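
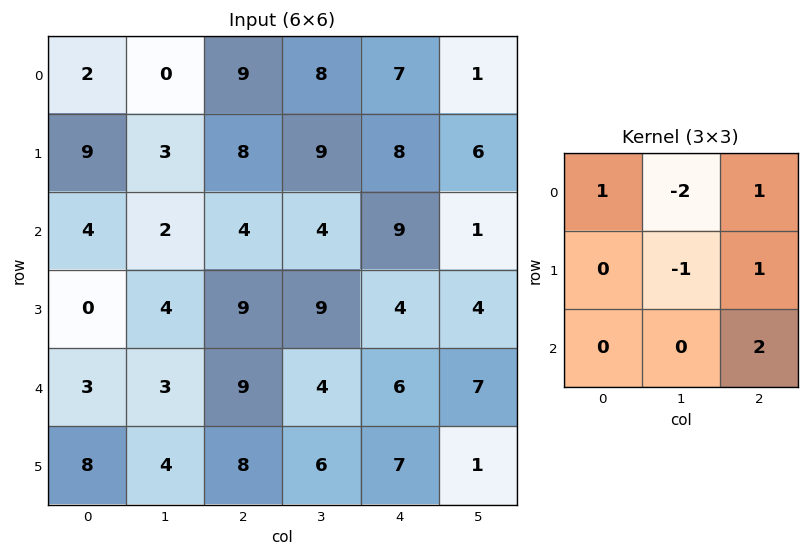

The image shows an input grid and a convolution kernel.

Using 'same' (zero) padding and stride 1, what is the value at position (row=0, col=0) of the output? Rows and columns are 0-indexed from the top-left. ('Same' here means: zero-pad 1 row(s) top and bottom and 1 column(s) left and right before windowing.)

The receptive field on the zero-padded input at this output position is [0 0 0 / 0 2 0 / 0 9 3]. Elementwise product with the kernel and sum: 0·1 + 0·-2 + 0·1 + 2·-1 + 0·1 + 3·2.

4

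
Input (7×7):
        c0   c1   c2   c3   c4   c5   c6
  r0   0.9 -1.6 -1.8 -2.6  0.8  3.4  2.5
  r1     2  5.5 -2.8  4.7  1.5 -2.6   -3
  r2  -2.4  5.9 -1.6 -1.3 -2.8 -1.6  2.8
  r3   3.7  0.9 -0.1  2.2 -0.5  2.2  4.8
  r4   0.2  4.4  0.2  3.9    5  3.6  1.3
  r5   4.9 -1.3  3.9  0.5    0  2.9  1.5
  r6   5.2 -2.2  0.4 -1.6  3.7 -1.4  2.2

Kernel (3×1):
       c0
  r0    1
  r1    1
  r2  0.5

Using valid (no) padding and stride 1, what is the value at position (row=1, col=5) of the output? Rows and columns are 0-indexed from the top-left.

-3.1

The receptive field on the input at this output position is [-2.6 / -1.6 / 2.2]. Elementwise product with the kernel and sum: -2.6·1 + -1.6·1 + 2.2·0.5.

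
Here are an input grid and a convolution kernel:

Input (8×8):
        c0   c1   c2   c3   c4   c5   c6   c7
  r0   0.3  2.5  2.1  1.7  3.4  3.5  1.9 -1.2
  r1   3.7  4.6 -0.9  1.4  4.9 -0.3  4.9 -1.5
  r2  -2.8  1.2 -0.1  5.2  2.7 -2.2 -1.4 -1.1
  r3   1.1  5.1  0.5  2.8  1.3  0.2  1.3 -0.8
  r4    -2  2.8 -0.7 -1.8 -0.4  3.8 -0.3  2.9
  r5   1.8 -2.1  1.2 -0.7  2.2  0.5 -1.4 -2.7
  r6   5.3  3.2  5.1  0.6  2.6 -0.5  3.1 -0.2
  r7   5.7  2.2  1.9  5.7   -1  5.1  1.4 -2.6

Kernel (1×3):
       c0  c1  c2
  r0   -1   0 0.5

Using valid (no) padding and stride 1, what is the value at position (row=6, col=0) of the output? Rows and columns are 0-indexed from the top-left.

The receptive field on the input at this output position is [5.3 3.2 5.1]. Elementwise product with the kernel and sum: 5.3·-1 + 5.1·0.5.

-2.75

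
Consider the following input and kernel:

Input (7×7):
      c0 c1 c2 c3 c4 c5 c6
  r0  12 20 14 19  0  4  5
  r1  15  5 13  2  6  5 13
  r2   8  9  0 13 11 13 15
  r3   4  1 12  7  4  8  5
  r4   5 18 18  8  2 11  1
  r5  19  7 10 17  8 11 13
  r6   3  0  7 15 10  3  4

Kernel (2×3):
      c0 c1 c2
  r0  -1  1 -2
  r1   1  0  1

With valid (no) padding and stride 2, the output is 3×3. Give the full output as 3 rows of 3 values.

8 24 13
17 7 -19
6 4 28

Output[0,0]: The receptive field on the input at this output position is [12 20 14 / 15 5 13]. Elementwise product with the kernel and sum: 12·-1 + 20·1 + 14·-2 + 15·1 + 13·1.
Output[0,1]: The receptive field on the input at this output position is [14 19 0 / 13 2 6]. Elementwise product with the kernel and sum: 14·-1 + 19·1 + 0·-2 + 13·1 + 6·1.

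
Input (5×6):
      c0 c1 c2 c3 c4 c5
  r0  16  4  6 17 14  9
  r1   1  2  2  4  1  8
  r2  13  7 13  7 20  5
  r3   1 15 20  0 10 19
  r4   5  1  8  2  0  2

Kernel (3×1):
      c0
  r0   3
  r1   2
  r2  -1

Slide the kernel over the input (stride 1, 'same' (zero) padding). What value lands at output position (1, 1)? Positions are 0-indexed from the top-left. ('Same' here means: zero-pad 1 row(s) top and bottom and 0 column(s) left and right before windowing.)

The receptive field on the zero-padded input at this output position is [4 / 2 / 7]. Elementwise product with the kernel and sum: 4·3 + 2·2 + 7·-1.

9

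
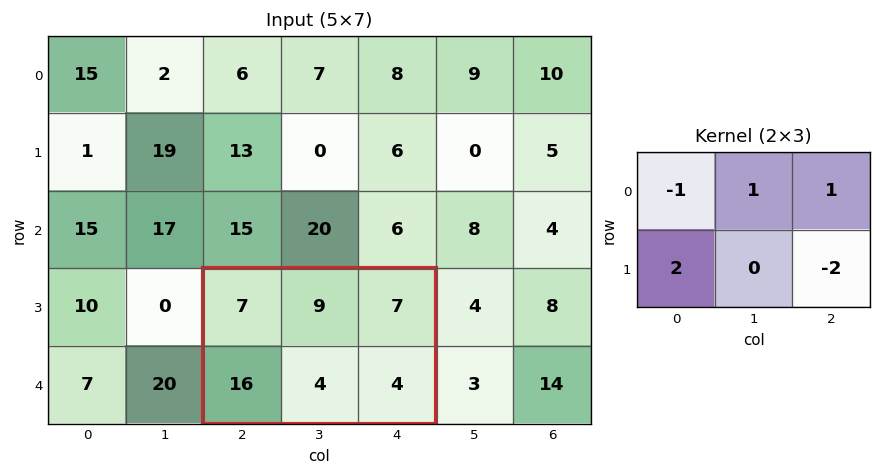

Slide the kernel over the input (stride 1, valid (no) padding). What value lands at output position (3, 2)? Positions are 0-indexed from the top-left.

The receptive field on the input at this output position is [7 9 7 / 16 4 4]. Elementwise product with the kernel and sum: 7·-1 + 9·1 + 7·1 + 16·2 + 4·-2.

33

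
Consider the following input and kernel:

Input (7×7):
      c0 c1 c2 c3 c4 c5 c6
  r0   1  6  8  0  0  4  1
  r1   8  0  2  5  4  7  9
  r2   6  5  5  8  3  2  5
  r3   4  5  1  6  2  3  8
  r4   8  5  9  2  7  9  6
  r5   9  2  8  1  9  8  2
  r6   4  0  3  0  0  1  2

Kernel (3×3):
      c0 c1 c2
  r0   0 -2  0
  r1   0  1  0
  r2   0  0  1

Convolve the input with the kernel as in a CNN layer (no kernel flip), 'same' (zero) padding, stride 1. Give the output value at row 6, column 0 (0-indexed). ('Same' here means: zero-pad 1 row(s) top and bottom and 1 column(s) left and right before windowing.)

-14

The receptive field on the zero-padded input at this output position is [0 9 2 / 0 4 0 / 0 0 0]. Elementwise product with the kernel and sum: 9·-2 + 4·1 + 0·1.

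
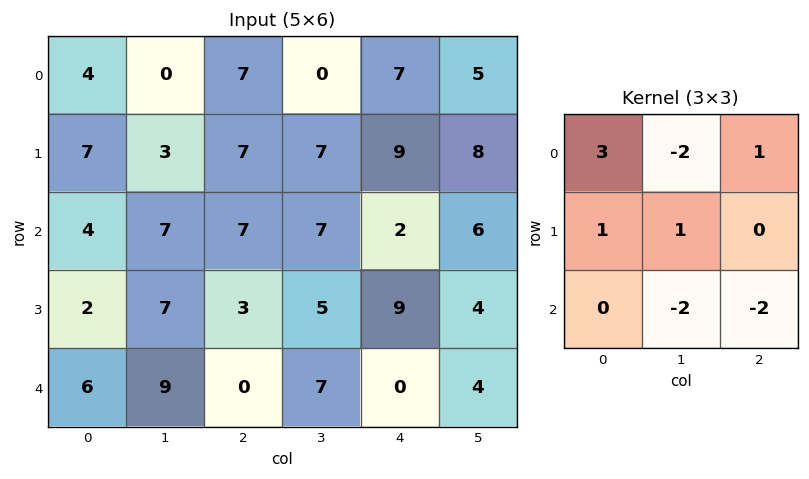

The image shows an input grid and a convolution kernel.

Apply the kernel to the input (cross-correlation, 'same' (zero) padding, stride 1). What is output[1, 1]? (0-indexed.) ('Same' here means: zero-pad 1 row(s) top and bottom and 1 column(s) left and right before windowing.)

The receptive field on the zero-padded input at this output position is [4 0 7 / 7 3 7 / 4 7 7]. Elementwise product with the kernel and sum: 4·3 + 0·-2 + 7·1 + 7·1 + 3·1 + 7·-2 + 7·-2.

1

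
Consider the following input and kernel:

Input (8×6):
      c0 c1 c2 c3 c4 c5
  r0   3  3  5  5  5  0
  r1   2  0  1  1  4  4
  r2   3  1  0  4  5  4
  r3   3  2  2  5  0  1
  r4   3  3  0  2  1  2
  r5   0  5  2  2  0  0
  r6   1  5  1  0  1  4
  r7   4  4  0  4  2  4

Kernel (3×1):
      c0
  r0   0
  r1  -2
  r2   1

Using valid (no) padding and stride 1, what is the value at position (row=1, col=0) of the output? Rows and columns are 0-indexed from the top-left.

The receptive field on the input at this output position is [2 / 3 / 3]. Elementwise product with the kernel and sum: 3·-2 + 3·1.

-3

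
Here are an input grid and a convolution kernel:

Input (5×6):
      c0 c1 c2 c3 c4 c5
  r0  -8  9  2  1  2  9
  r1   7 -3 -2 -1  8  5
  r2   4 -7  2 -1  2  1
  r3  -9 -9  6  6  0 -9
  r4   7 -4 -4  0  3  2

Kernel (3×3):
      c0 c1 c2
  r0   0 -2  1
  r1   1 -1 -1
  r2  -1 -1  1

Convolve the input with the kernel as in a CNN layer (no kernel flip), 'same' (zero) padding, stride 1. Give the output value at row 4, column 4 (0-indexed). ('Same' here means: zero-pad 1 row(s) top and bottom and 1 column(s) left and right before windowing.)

-14

The receptive field on the zero-padded input at this output position is [6 0 -9 / 0 3 2 / 0 0 0]. Elementwise product with the kernel and sum: 0·-2 + -9·1 + 0·1 + 3·-1 + 2·-1 + 0·-1 + 0·-1 + 0·1.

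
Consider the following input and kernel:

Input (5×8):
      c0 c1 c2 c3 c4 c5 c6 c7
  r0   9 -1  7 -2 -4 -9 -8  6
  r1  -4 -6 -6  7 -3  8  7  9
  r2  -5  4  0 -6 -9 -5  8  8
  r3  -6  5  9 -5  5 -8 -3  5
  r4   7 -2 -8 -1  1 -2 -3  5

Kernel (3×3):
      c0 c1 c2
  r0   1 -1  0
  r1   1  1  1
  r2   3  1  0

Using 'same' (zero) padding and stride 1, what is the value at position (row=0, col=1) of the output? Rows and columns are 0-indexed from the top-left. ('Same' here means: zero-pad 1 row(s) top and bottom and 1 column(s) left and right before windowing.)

The receptive field on the zero-padded input at this output position is [0 0 0 / 9 -1 7 / -4 -6 -6]. Elementwise product with the kernel and sum: 0·1 + 0·-1 + 9·1 + -1·1 + 7·1 + -4·3 + -6·1.

-3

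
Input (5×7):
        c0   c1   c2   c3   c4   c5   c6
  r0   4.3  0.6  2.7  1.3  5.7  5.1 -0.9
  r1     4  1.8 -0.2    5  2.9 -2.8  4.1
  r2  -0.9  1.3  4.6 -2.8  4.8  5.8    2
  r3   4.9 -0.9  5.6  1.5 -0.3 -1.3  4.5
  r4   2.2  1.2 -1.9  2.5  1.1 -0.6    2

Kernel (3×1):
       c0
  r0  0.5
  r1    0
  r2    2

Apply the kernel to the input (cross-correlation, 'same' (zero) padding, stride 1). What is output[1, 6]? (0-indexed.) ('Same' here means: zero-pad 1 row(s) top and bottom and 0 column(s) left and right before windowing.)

3.55

The receptive field on the zero-padded input at this output position is [-0.9 / 4.1 / 2]. Elementwise product with the kernel and sum: -0.9·0.5 + 2·2.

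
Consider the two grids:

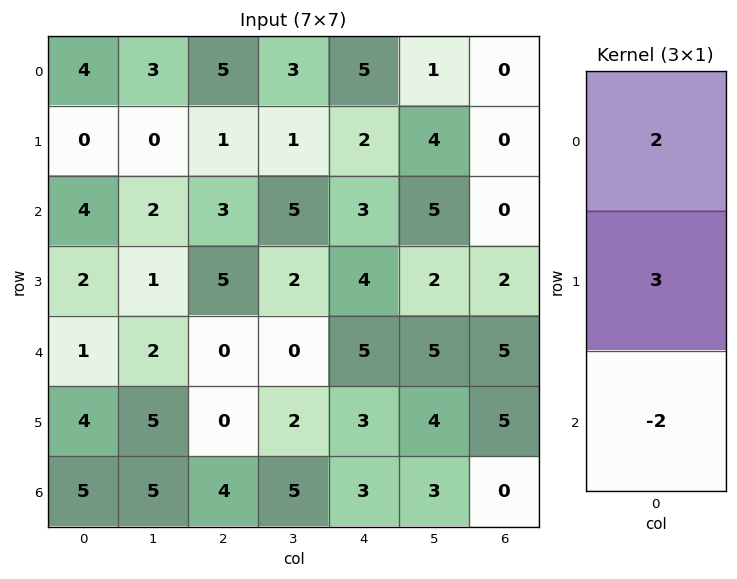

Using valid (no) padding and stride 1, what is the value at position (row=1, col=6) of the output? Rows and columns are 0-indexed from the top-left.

The receptive field on the input at this output position is [0 / 0 / 2]. Elementwise product with the kernel and sum: 0·2 + 0·3 + 2·-2.

-4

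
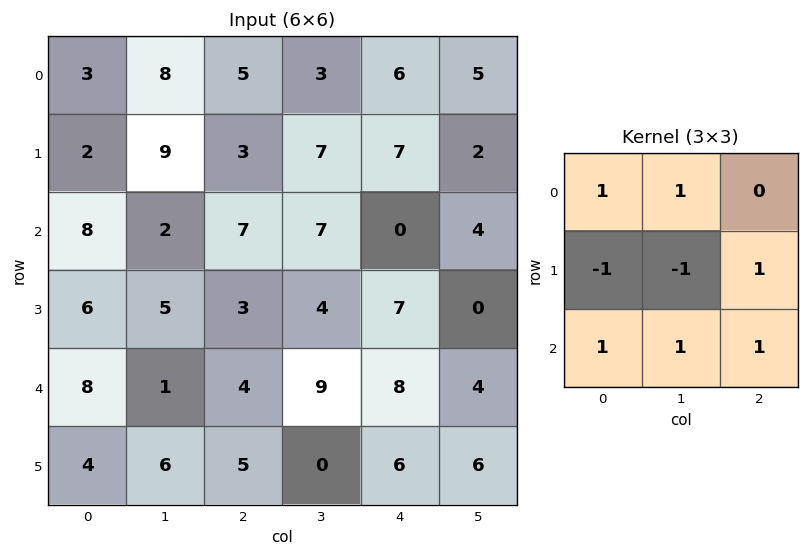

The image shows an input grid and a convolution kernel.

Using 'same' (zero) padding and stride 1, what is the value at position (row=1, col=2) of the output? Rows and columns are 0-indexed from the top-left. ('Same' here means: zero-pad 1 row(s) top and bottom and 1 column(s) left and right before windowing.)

The receptive field on the zero-padded input at this output position is [8 5 3 / 9 3 7 / 2 7 7]. Elementwise product with the kernel and sum: 8·1 + 5·1 + 9·-1 + 3·-1 + 7·1 + 2·1 + 7·1 + 7·1.

24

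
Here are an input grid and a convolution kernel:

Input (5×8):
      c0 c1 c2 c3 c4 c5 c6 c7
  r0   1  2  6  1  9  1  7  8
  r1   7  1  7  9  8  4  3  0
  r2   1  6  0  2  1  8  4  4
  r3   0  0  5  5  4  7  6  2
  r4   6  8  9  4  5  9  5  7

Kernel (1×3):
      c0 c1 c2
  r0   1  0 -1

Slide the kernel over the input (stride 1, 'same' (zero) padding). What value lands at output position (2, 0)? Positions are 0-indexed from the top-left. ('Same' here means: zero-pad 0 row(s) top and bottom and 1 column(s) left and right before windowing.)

The receptive field on the zero-padded input at this output position is [0 1 6]. Elementwise product with the kernel and sum: 0·1 + 6·-1.

-6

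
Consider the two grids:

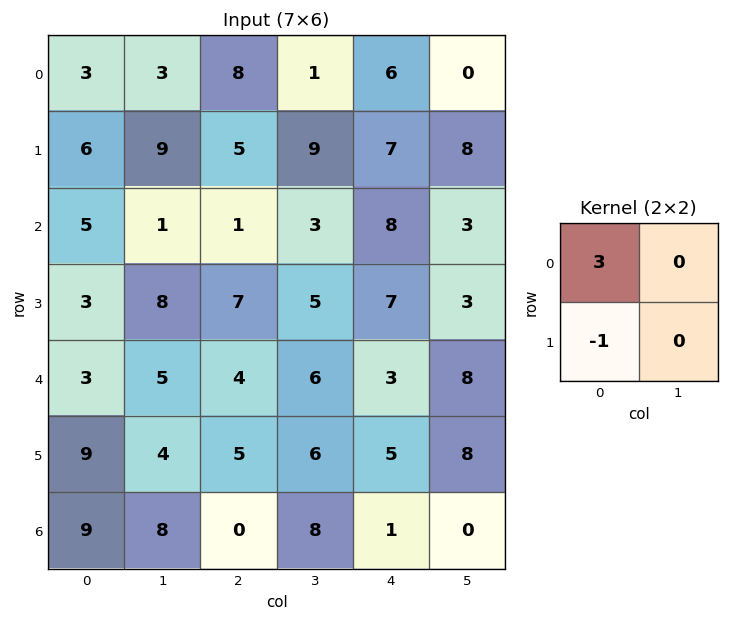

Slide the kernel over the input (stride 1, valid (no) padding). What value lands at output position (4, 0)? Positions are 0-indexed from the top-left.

0

The receptive field on the input at this output position is [3 5 / 9 4]. Elementwise product with the kernel and sum: 3·3 + 9·-1.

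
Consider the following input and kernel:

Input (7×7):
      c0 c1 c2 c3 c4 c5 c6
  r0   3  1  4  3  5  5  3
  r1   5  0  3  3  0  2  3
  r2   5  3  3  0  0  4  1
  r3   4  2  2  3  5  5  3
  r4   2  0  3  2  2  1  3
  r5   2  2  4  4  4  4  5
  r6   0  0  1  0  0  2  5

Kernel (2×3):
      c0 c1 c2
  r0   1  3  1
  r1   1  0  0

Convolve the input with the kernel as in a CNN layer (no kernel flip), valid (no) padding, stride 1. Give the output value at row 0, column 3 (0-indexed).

26

The receptive field on the input at this output position is [3 5 5 / 3 0 2]. Elementwise product with the kernel and sum: 3·1 + 5·3 + 5·1 + 3·1.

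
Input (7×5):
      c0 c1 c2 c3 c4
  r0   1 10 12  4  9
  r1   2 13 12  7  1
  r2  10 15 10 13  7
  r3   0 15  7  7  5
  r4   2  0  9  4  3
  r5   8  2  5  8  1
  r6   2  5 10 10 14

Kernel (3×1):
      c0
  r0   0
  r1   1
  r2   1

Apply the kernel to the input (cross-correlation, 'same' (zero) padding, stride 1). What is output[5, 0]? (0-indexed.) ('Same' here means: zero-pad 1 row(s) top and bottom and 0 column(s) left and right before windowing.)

The receptive field on the zero-padded input at this output position is [2 / 8 / 2]. Elementwise product with the kernel and sum: 8·1 + 2·1.

10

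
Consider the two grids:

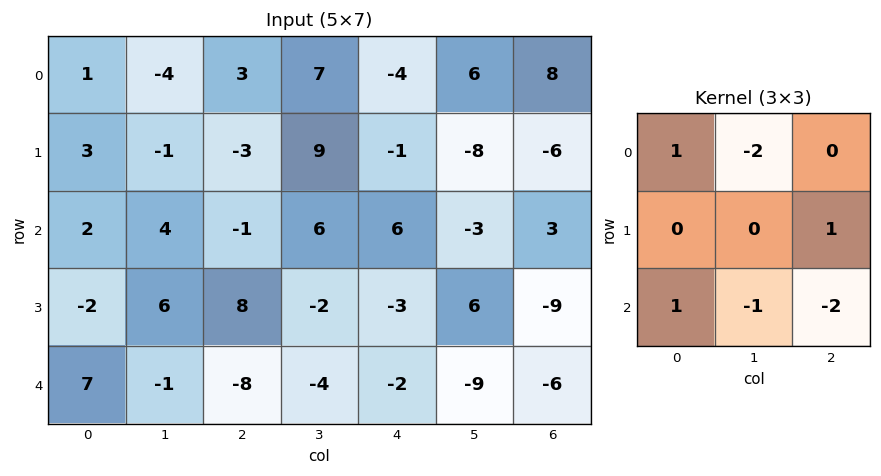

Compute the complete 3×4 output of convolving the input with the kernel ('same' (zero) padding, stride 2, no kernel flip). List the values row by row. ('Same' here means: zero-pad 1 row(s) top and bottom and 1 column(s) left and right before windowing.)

-5 -9 32 -2
-12 13 -3 19
3 -14 -5 24

Output[0,0]: The receptive field on the zero-padded input at this output position is [0 0 0 / 0 1 -4 / 0 3 -1]. Elementwise product with the kernel and sum: 0·1 + 0·-2 + -4·1 + 0·1 + 3·-1 + -1·-2.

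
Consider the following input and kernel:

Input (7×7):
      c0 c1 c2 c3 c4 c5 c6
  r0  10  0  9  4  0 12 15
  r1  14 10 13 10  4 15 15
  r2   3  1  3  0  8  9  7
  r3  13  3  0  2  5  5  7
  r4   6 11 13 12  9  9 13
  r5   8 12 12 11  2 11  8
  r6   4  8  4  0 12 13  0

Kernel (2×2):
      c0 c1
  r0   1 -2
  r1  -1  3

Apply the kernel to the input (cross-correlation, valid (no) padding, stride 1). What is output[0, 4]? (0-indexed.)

The receptive field on the input at this output position is [0 12 / 4 15]. Elementwise product with the kernel and sum: 0·1 + 12·-2 + 4·-1 + 15·3.

17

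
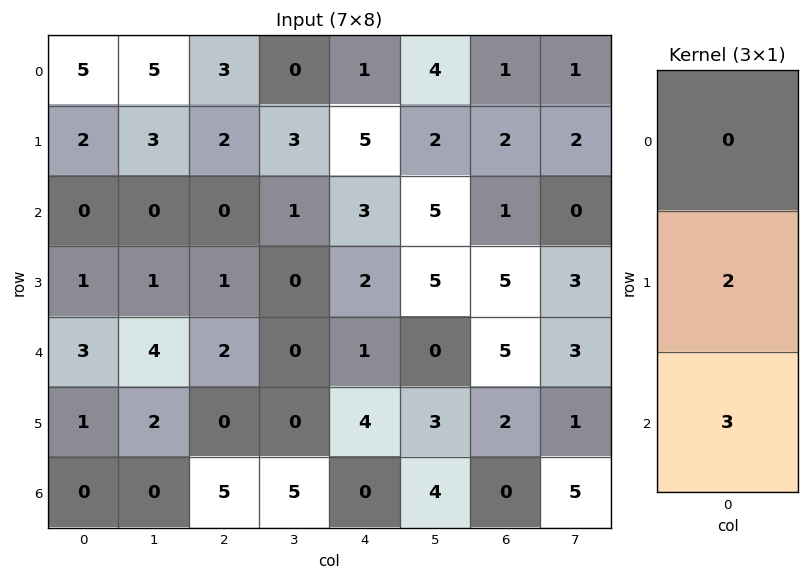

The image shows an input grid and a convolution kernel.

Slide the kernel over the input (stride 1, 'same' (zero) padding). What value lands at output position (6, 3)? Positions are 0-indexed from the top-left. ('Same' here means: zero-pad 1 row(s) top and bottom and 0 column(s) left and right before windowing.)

The receptive field on the zero-padded input at this output position is [0 / 5 / 0]. Elementwise product with the kernel and sum: 5·2 + 0·3.

10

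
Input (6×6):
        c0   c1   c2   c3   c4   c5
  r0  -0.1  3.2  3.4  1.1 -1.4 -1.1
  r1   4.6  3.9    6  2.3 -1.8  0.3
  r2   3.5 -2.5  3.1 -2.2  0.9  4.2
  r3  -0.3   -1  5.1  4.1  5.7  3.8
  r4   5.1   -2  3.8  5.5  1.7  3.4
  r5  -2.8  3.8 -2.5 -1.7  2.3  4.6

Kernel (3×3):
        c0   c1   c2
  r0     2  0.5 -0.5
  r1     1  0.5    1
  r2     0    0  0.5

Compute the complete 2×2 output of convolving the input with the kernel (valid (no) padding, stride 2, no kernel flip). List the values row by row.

13.8 13.85
10.4 18.35

Output[0,0]: The receptive field on the input at this output position is [-0.1 3.2 3.4 / 4.6 3.9 6 / 3.5 -2.5 3.1]. Elementwise product with the kernel and sum: -0.1·2 + 3.2·0.5 + 3.4·-0.5 + 4.6·1 + 3.9·0.5 + 6·1 + 3.1·0.5.
Output[0,1]: The receptive field on the input at this output position is [3.4 1.1 -1.4 / 6 2.3 -1.8 / 3.1 -2.2 0.9]. Elementwise product with the kernel and sum: 3.4·2 + 1.1·0.5 + -1.4·-0.5 + 6·1 + 2.3·0.5 + -1.8·1 + 0.9·0.5.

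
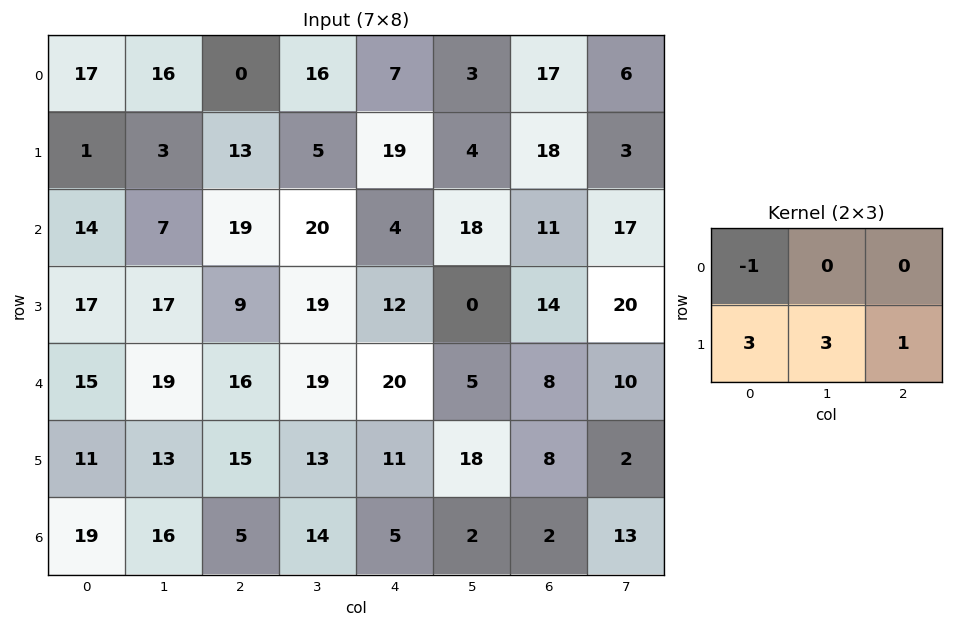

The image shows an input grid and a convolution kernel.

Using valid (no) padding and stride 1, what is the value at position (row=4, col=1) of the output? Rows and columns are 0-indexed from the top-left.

78

The receptive field on the input at this output position is [19 16 19 / 13 15 13]. Elementwise product with the kernel and sum: 19·-1 + 13·3 + 15·3 + 13·1.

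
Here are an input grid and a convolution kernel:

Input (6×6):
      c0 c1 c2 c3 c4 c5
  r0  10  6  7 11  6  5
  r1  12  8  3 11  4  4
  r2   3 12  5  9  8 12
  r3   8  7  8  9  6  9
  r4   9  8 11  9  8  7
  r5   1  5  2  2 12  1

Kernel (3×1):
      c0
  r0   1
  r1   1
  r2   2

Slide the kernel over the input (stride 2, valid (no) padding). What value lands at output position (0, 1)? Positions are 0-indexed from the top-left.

The receptive field on the input at this output position is [7 / 3 / 5]. Elementwise product with the kernel and sum: 7·1 + 3·1 + 5·2.

20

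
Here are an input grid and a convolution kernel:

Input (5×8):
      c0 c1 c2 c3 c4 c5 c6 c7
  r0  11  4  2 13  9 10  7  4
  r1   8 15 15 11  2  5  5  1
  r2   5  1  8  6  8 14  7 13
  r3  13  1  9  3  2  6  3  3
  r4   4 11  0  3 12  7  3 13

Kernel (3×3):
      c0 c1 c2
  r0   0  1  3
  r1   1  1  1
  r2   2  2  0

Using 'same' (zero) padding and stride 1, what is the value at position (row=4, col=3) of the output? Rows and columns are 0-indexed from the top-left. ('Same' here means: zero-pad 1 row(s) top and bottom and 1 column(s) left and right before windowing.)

The receptive field on the zero-padded input at this output position is [9 3 2 / 0 3 12 / 0 0 0]. Elementwise product with the kernel and sum: 3·1 + 2·3 + 0·1 + 3·1 + 12·1 + 0·2 + 0·2.

24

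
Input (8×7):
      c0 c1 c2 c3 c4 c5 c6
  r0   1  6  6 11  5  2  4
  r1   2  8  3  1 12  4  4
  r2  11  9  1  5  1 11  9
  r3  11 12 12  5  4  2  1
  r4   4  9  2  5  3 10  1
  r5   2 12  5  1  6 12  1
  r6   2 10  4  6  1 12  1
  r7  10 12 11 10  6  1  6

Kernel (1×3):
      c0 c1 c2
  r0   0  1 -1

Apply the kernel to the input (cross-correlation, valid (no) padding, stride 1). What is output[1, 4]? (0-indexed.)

0

The receptive field on the input at this output position is [12 4 4]. Elementwise product with the kernel and sum: 4·1 + 4·-1.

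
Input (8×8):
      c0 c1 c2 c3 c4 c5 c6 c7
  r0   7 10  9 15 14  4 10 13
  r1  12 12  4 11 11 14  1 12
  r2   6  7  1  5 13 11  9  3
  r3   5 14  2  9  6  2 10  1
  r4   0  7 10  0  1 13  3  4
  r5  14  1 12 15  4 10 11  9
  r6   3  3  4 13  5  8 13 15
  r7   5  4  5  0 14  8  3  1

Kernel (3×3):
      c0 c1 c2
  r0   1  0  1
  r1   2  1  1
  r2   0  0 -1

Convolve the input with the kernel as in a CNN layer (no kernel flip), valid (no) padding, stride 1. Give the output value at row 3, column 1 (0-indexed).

32

The receptive field on the input at this output position is [14 2 9 / 7 10 0 / 1 12 15]. Elementwise product with the kernel and sum: 14·1 + 9·1 + 7·2 + 10·1 + 0·1 + 15·-1.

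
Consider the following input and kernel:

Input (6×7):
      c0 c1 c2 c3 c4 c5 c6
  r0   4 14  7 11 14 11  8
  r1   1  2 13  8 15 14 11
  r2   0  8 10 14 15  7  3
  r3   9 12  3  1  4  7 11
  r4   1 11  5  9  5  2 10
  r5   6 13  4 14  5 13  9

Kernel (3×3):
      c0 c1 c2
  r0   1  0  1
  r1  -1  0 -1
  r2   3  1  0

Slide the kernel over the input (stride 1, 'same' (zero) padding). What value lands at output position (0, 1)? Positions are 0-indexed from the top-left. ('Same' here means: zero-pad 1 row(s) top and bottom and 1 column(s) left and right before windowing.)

The receptive field on the zero-padded input at this output position is [0 0 0 / 4 14 7 / 1 2 13]. Elementwise product with the kernel and sum: 0·1 + 0·1 + 4·-1 + 7·-1 + 1·3 + 2·1.

-6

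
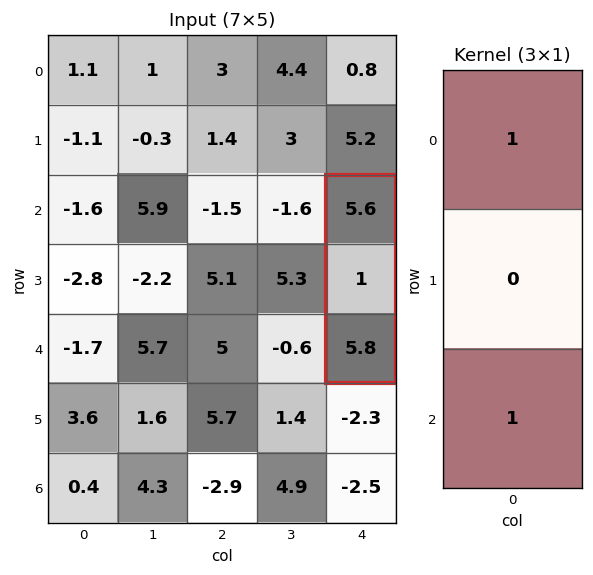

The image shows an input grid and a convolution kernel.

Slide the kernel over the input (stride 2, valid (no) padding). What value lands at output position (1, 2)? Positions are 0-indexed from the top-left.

The receptive field on the input at this output position is [5.6 / 1 / 5.8]. Elementwise product with the kernel and sum: 5.6·1 + 5.8·1.

11.4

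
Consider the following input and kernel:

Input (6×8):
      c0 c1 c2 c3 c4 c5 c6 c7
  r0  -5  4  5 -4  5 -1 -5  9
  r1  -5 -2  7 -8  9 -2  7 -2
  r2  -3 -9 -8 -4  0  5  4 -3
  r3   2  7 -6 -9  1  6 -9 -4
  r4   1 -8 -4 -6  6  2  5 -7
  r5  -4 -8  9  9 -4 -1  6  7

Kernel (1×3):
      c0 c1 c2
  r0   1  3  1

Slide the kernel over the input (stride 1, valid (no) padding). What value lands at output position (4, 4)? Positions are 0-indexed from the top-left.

17

The receptive field on the input at this output position is [6 2 5]. Elementwise product with the kernel and sum: 6·1 + 2·3 + 5·1.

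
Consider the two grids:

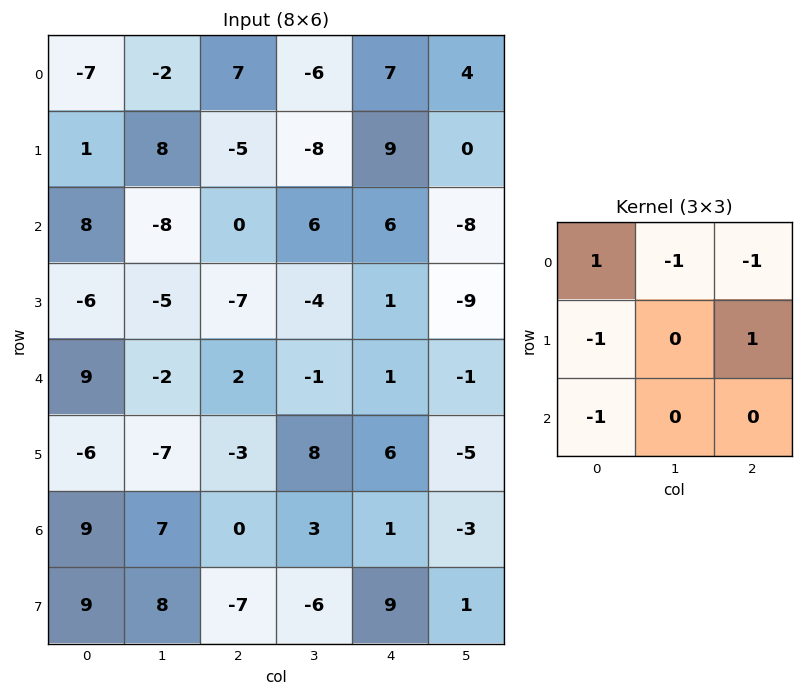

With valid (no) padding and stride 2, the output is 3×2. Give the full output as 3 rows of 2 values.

Output[0,0]: The receptive field on the input at this output position is [-7 -2 7 / 1 8 -5 / 8 -8 0]. Elementwise product with the kernel and sum: -7·1 + -2·-1 + 7·-1 + 1·-1 + -5·1 + 8·-1.

-26 20
6 -6
3 11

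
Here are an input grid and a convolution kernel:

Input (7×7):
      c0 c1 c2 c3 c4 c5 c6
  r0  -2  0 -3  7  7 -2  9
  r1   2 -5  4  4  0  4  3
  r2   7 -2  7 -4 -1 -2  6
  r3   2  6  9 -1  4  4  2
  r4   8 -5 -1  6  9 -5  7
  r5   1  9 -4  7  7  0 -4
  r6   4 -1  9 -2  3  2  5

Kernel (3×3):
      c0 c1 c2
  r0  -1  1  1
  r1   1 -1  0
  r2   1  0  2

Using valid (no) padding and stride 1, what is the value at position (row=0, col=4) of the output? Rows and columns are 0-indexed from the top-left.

7

The receptive field on the input at this output position is [7 -2 9 / 0 4 3 / -1 -2 6]. Elementwise product with the kernel and sum: 7·-1 + -2·1 + 9·1 + 0·1 + 4·-1 + -1·1 + 6·2.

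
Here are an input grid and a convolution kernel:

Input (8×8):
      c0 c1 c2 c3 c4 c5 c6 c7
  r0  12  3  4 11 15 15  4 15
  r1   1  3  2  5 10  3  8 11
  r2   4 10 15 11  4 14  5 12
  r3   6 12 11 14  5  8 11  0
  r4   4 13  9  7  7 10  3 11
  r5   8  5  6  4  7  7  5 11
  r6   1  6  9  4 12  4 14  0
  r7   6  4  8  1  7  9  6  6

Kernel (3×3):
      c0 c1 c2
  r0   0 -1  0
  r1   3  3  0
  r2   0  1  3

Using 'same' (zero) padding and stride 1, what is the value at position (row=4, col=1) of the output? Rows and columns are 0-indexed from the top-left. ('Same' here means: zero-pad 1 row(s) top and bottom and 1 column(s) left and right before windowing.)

62

The receptive field on the zero-padded input at this output position is [6 12 11 / 4 13 9 / 8 5 6]. Elementwise product with the kernel and sum: 12·-1 + 4·3 + 13·3 + 5·1 + 6·3.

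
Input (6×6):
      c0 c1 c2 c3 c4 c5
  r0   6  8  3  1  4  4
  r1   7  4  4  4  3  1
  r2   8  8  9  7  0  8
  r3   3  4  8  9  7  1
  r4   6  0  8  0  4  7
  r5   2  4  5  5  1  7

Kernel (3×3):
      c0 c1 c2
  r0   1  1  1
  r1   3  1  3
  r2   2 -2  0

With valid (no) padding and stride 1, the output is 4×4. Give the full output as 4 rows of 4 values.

Output[0,0]: The receptive field on the input at this output position is [6 8 3 / 7 4 4 / 8 8 9]. Elementwise product with the kernel and sum: 6·1 + 8·1 + 3·1 + 7·3 + 4·1 + 4·3 + 8·2 + 8·-2.

54 38 37 41
72 58 43 57
74 55 86 44
53 27 60 50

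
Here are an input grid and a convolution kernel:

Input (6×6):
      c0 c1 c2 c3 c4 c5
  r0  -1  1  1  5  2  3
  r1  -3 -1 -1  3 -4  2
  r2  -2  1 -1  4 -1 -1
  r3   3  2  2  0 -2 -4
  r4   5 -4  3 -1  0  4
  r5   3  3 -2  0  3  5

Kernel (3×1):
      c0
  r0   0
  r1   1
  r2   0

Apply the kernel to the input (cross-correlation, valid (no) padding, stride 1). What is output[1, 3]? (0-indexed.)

4

The receptive field on the input at this output position is [3 / 4 / 0]. Elementwise product with the kernel and sum: 4·1.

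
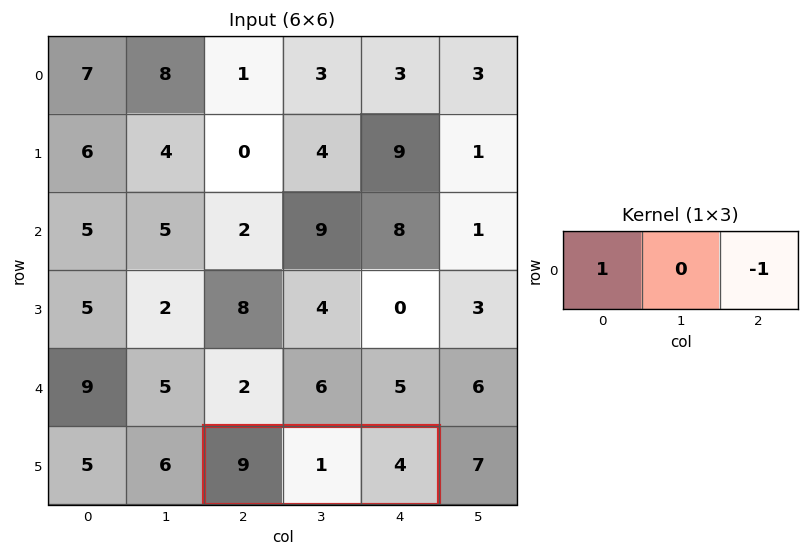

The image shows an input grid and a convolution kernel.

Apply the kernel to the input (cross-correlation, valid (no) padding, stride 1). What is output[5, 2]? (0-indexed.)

5

The receptive field on the input at this output position is [9 1 4]. Elementwise product with the kernel and sum: 9·1 + 4·-1.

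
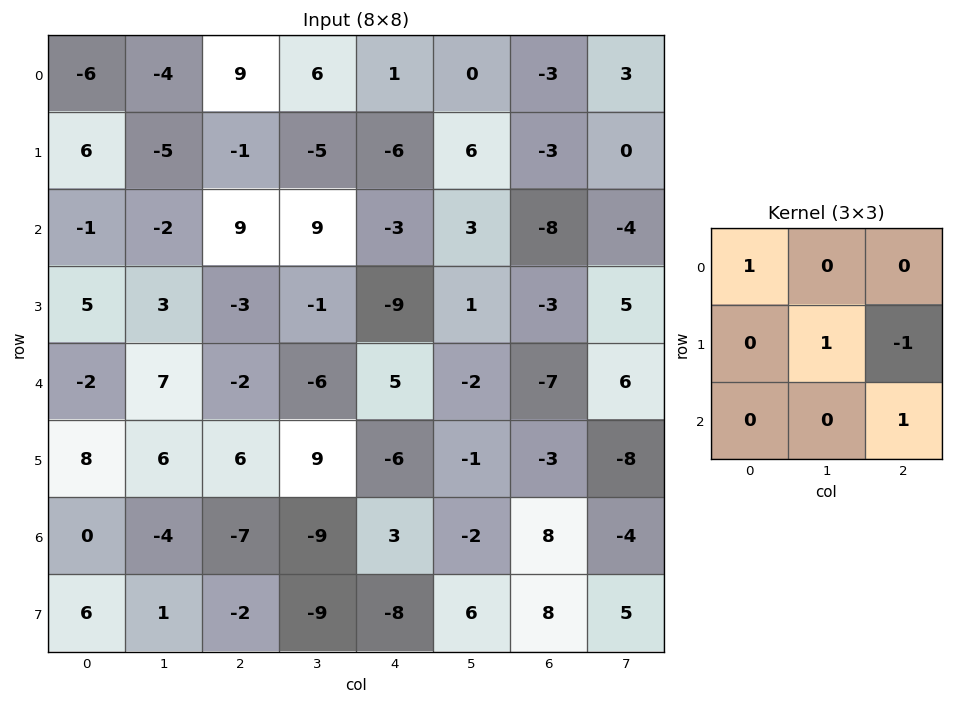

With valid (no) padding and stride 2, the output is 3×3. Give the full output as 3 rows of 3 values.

-1 7 2
3 22 -6
-9 16 15

Output[0,0]: The receptive field on the input at this output position is [-6 -4 9 / 6 -5 -1 / -1 -2 9]. Elementwise product with the kernel and sum: -6·1 + -5·1 + -1·-1 + 9·1.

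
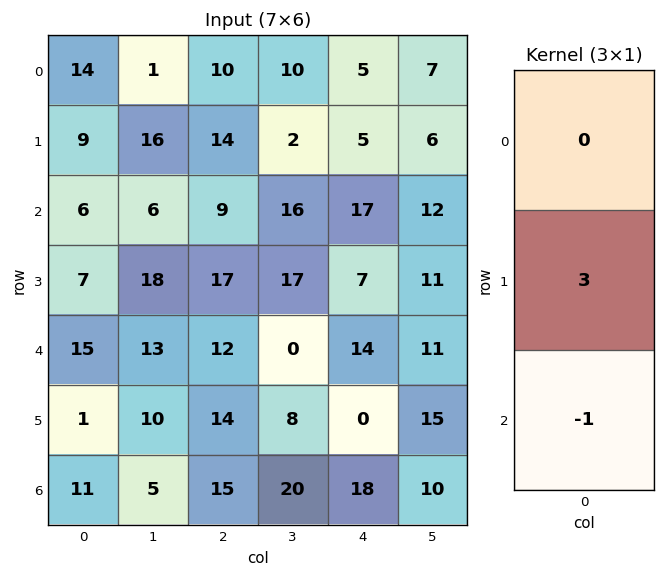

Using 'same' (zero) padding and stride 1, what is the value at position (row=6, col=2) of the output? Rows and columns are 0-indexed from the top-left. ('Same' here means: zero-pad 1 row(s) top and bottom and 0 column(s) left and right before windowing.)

45

The receptive field on the zero-padded input at this output position is [14 / 15 / 0]. Elementwise product with the kernel and sum: 15·3 + 0·-1.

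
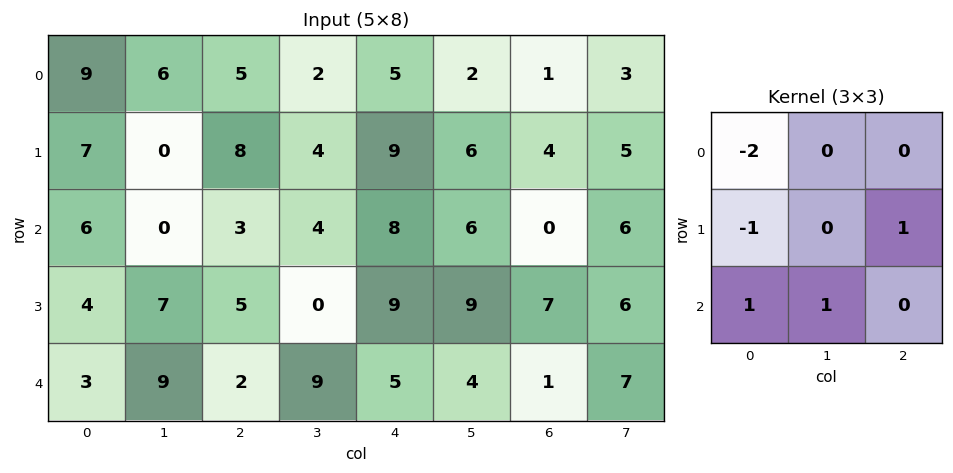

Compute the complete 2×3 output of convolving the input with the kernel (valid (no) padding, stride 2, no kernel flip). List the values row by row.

-11 -2 -1
1 9 -9

Output[0,0]: The receptive field on the input at this output position is [9 6 5 / 7 0 8 / 6 0 3]. Elementwise product with the kernel and sum: 9·-2 + 7·-1 + 8·1 + 6·1 + 0·1.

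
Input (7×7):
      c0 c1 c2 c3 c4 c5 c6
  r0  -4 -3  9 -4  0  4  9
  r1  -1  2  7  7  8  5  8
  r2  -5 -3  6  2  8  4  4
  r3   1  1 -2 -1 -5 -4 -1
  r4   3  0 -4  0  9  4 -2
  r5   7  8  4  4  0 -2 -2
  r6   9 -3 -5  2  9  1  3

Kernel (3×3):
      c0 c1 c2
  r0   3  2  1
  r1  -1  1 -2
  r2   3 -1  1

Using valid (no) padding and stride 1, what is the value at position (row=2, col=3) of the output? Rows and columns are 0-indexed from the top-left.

The receptive field on the input at this output position is [2 8 4 / -1 -5 -4 / 0 9 4]. Elementwise product with the kernel and sum: 2·3 + 8·2 + 4·1 + -1·-1 + -5·1 + -4·-2 + 0·3 + 9·-1 + 4·1.

25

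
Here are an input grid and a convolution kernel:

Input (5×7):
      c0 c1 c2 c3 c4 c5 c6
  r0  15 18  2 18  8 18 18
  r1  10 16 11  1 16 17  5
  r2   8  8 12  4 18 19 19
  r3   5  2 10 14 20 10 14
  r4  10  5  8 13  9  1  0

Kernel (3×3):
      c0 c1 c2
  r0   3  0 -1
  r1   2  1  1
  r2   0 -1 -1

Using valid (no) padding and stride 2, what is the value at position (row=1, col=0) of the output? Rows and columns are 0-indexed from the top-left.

21

The receptive field on the input at this output position is [8 8 12 / 5 2 10 / 10 5 8]. Elementwise product with the kernel and sum: 8·3 + 12·-1 + 5·2 + 2·1 + 10·1 + 5·-1 + 8·-1.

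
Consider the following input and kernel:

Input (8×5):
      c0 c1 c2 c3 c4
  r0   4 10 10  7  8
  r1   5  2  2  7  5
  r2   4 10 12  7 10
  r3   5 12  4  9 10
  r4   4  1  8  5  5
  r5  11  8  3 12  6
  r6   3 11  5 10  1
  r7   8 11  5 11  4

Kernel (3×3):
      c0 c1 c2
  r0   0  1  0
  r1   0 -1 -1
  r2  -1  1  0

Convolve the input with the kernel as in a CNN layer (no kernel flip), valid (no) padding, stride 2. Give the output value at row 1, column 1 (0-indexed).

The receptive field on the input at this output position is [12 7 10 / 4 9 10 / 8 5 5]. Elementwise product with the kernel and sum: 7·1 + 9·-1 + 10·-1 + 8·-1 + 5·1.

-15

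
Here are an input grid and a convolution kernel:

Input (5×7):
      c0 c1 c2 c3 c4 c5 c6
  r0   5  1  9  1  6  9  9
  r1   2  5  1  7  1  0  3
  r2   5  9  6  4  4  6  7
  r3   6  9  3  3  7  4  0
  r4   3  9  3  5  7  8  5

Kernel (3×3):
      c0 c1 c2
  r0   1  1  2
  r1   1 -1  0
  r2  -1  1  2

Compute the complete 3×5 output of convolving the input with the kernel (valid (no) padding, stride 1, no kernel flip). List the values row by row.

Output[0,0]: The receptive field on the input at this output position is [5 1 9 / 2 5 1 / 5 9 6]. Elementwise product with the kernel and sum: 5·1 + 1·1 + 9·2 + 2·1 + 5·-1 + 5·-1 + 9·1 + 6·2.

37 21 22 43 50
14 23 26 20 2
35 33 34 34 38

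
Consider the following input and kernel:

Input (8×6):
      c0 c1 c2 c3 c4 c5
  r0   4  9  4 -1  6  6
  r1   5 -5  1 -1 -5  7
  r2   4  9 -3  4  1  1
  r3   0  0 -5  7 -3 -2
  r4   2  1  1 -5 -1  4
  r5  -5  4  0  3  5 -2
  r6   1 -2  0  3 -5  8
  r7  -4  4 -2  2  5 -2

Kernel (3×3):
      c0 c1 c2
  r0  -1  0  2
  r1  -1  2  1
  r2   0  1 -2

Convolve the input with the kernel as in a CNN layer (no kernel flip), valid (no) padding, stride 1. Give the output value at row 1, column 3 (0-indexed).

The receptive field on the input at this output position is [-1 -5 7 / 4 1 1 / 7 -3 -2]. Elementwise product with the kernel and sum: -1·-1 + 7·2 + 4·-1 + 1·2 + 1·1 + -3·1 + -2·-2.

15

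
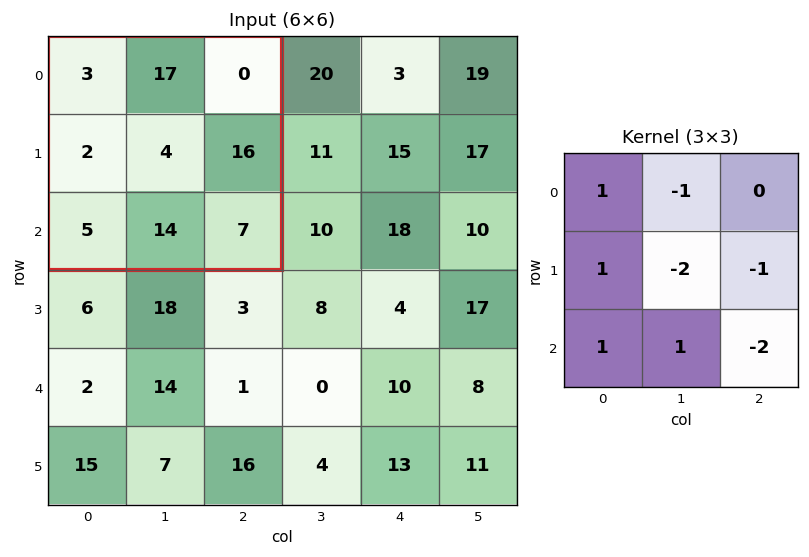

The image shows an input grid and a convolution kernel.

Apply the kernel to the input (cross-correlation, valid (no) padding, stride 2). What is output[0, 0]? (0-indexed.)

-31

The receptive field on the input at this output position is [3 17 0 / 2 4 16 / 5 14 7]. Elementwise product with the kernel and sum: 3·1 + 17·-1 + 2·1 + 4·-2 + 16·-1 + 5·1 + 14·1 + 7·-2.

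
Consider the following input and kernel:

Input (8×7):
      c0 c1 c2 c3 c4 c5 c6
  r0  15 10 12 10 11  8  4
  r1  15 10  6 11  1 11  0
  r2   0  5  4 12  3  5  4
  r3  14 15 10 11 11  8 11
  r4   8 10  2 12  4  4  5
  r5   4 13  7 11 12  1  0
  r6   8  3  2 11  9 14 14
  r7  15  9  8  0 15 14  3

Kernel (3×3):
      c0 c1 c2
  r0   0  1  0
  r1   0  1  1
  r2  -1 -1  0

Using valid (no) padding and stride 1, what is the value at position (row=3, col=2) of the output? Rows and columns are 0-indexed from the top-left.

9

The receptive field on the input at this output position is [10 11 11 / 2 12 4 / 7 11 12]. Elementwise product with the kernel and sum: 11·1 + 12·1 + 4·1 + 7·-1 + 11·-1.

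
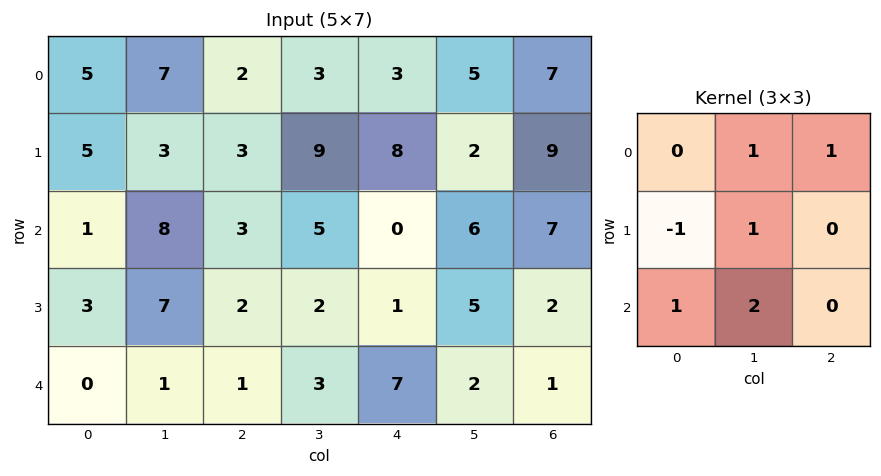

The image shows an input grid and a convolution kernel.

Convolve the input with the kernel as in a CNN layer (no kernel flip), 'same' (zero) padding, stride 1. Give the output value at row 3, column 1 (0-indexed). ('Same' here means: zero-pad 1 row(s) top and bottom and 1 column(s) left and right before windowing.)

17

The receptive field on the zero-padded input at this output position is [1 8 3 / 3 7 2 / 0 1 1]. Elementwise product with the kernel and sum: 8·1 + 3·1 + 3·-1 + 7·1 + 0·1 + 1·2.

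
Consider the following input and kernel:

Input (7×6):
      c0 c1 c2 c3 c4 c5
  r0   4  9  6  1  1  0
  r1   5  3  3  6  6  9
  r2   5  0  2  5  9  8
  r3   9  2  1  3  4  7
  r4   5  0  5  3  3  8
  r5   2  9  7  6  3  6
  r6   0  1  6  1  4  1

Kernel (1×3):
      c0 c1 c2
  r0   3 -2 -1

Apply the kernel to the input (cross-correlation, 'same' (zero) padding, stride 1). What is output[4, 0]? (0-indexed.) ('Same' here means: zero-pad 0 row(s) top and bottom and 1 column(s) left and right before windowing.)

-10

The receptive field on the zero-padded input at this output position is [0 5 0]. Elementwise product with the kernel and sum: 0·3 + 5·-2 + 0·-1.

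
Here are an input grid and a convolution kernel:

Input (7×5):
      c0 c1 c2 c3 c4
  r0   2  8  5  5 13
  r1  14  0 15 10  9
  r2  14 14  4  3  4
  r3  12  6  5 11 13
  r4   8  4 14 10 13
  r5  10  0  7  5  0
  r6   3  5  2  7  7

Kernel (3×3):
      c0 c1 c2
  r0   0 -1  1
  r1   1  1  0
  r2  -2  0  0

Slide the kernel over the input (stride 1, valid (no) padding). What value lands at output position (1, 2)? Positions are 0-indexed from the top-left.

The receptive field on the input at this output position is [15 10 9 / 4 3 4 / 5 11 13]. Elementwise product with the kernel and sum: 10·-1 + 9·1 + 4·1 + 3·1 + 5·-2.

-4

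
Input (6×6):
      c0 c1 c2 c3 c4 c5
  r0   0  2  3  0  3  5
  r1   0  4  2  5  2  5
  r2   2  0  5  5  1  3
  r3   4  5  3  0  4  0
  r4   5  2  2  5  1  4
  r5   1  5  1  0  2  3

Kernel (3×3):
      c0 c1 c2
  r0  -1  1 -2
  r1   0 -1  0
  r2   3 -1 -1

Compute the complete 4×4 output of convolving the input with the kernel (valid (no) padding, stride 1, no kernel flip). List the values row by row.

Output[0,0]: The receptive field on the input at this output position is [0 2 3 / 0 4 2 / 2 0 5]. Elementwise product with the kernel and sum: 0·-1 + 2·1 + 3·-2 + 4·-1 + 2·3 + 0·-1 + 5·-1.

-7 -11 -5 2
4 -5 -1 -18
-6 -9 -2 -4
-10 10 -15 -2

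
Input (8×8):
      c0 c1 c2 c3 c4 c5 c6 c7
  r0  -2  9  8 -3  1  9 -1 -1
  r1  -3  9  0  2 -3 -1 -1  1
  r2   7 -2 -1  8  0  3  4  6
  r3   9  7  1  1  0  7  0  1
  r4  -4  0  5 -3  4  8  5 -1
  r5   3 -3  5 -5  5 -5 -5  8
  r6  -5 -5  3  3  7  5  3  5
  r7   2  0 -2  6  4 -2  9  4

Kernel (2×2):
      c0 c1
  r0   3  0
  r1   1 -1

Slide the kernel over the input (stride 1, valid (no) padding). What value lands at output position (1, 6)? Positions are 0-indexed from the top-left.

The receptive field on the input at this output position is [-1 1 / 4 6]. Elementwise product with the kernel and sum: -1·3 + 4·1 + 6·-1.

-5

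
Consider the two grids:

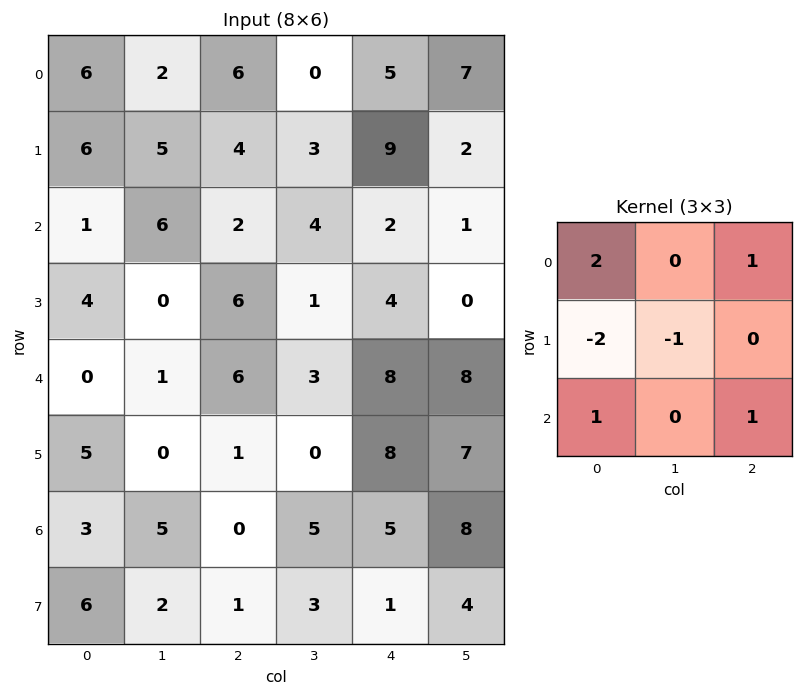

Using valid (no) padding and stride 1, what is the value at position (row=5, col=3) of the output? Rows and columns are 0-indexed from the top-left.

-1

The receptive field on the input at this output position is [0 8 7 / 5 5 8 / 3 1 4]. Elementwise product with the kernel and sum: 0·2 + 7·1 + 5·-2 + 5·-1 + 3·1 + 4·1.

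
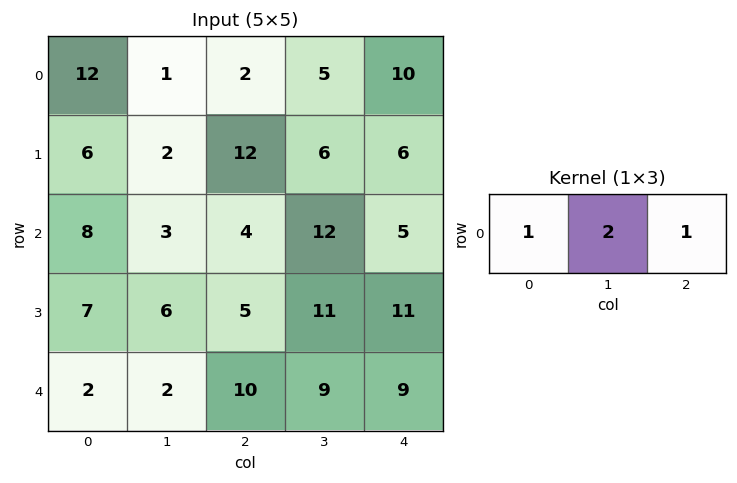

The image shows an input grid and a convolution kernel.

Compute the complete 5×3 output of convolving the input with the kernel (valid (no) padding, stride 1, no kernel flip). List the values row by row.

16 10 22
22 32 30
18 23 33
24 27 38
16 31 37

Output[0,0]: The receptive field on the input at this output position is [12 1 2]. Elementwise product with the kernel and sum: 12·1 + 1·2 + 2·1.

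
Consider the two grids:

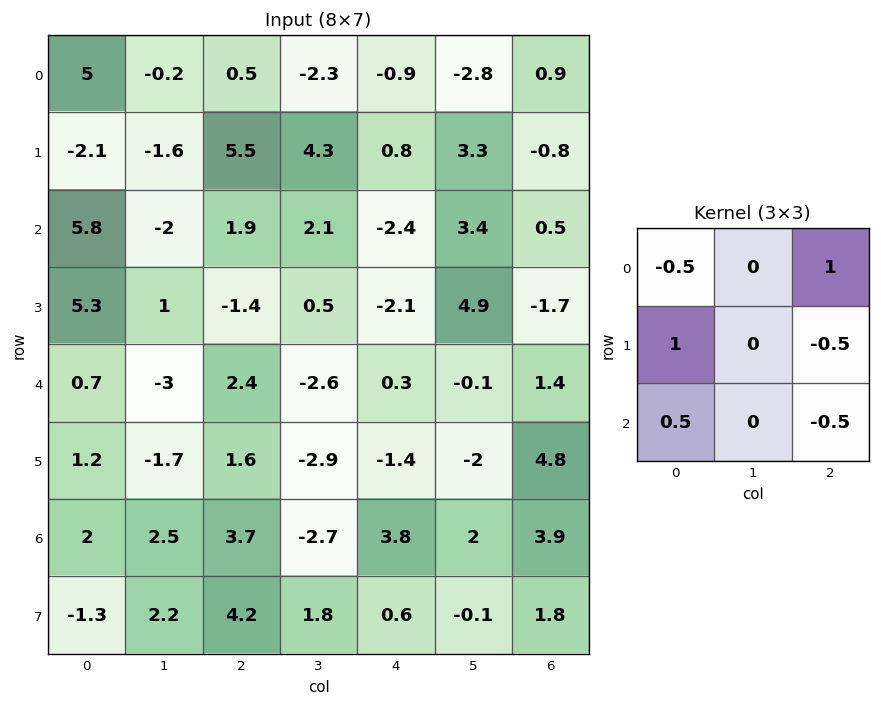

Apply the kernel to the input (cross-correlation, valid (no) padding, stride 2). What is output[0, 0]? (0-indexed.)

The receptive field on the input at this output position is [5 -0.2 0.5 / -2.1 -1.6 5.5 / 5.8 -2 1.9]. Elementwise product with the kernel and sum: 5·-0.5 + 0.5·1 + -2.1·1 + 5.5·-0.5 + 5.8·0.5 + 1.9·-0.5.

-4.9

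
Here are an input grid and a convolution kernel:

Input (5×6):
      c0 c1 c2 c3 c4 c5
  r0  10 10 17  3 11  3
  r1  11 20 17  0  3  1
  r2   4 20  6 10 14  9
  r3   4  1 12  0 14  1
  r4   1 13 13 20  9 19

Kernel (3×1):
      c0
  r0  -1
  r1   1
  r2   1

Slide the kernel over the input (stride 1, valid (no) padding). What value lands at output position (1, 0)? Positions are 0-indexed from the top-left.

-3

The receptive field on the input at this output position is [11 / 4 / 4]. Elementwise product with the kernel and sum: 11·-1 + 4·1 + 4·1.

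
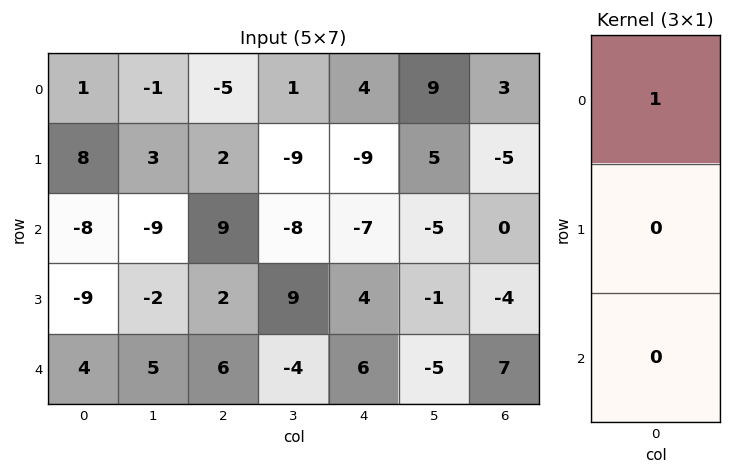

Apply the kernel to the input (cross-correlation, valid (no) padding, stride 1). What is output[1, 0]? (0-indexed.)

The receptive field on the input at this output position is [8 / -8 / -9]. Elementwise product with the kernel and sum: 8·1.

8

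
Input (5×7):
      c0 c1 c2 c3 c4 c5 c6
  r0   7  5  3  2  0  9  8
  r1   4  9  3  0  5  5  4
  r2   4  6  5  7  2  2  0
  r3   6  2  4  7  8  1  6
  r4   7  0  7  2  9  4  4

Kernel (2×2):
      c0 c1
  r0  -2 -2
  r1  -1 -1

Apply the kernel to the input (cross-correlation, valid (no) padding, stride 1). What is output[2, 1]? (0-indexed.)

-28

The receptive field on the input at this output position is [6 5 / 2 4]. Elementwise product with the kernel and sum: 6·-2 + 5·-2 + 2·-1 + 4·-1.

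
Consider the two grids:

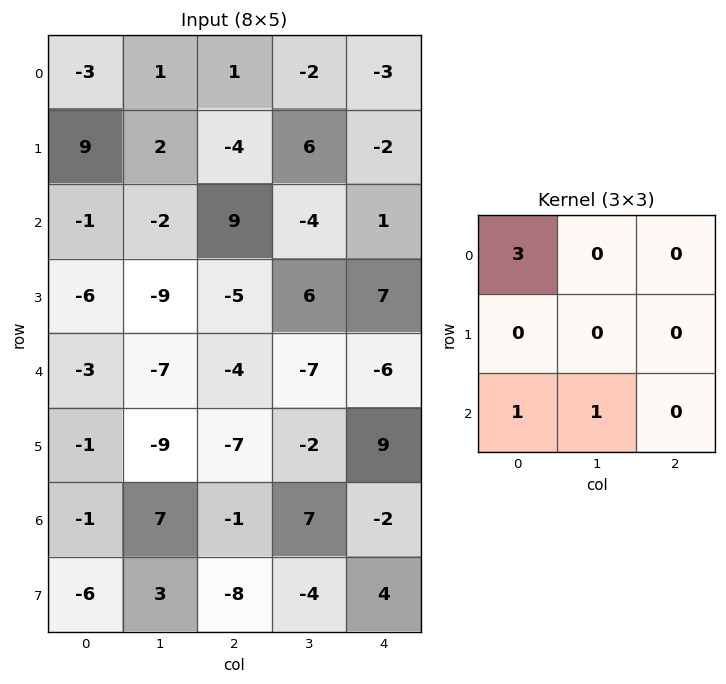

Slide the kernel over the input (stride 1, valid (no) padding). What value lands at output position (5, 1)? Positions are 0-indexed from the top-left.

-32

The receptive field on the input at this output position is [-9 -7 -2 / 7 -1 7 / 3 -8 -4]. Elementwise product with the kernel and sum: -9·3 + 3·1 + -8·1.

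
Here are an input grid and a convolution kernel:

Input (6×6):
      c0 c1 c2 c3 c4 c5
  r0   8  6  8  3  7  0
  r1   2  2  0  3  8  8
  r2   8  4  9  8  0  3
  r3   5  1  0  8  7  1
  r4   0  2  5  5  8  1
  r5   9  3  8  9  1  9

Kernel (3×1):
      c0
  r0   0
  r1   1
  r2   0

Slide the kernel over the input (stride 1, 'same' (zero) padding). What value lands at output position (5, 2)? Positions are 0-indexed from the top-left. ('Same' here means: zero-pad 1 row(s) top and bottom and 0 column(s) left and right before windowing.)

8

The receptive field on the zero-padded input at this output position is [5 / 8 / 0]. Elementwise product with the kernel and sum: 8·1.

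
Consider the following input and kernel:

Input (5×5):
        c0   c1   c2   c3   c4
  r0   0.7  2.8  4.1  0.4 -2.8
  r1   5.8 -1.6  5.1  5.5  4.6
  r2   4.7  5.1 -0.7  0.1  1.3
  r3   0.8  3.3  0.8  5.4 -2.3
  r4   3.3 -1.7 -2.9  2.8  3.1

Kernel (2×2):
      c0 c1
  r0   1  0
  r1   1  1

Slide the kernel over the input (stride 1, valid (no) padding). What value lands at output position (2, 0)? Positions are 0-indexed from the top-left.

8.8

The receptive field on the input at this output position is [4.7 5.1 / 0.8 3.3]. Elementwise product with the kernel and sum: 4.7·1 + 0.8·1 + 3.3·1.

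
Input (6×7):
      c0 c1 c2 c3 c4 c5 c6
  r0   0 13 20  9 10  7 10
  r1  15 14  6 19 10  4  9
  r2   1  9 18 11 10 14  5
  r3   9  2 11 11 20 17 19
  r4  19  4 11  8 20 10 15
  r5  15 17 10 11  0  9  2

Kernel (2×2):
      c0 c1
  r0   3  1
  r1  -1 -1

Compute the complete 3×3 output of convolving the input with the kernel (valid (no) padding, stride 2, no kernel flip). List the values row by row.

Output[0,0]: The receptive field on the input at this output position is [0 13 / 15 14]. Elementwise product with the kernel and sum: 0·3 + 13·1 + 15·-1 + 14·-1.

-16 44 23
1 43 7
29 20 61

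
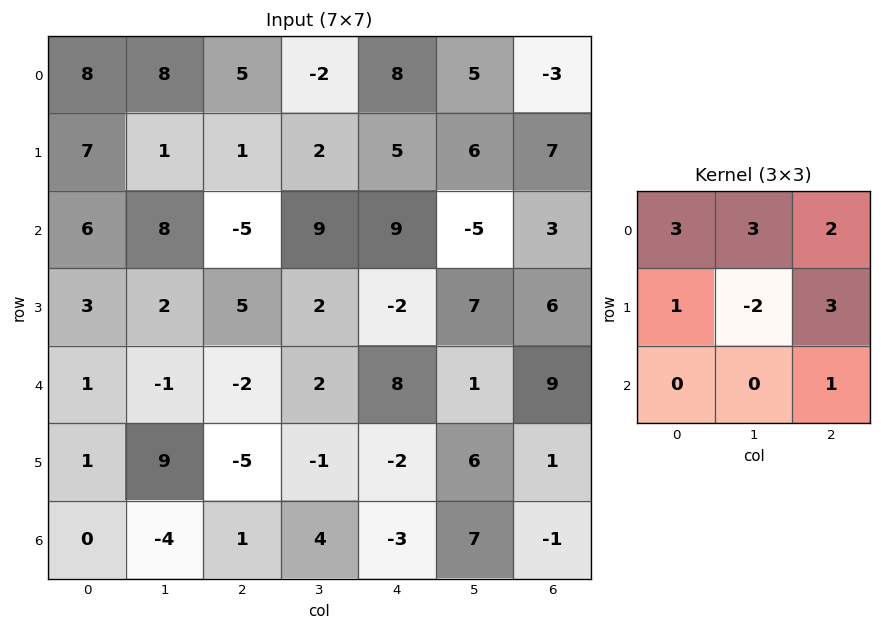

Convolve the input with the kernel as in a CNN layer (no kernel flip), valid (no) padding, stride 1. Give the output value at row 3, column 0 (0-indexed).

The receptive field on the input at this output position is [3 2 5 / 1 -1 -2 / 1 9 -5]. Elementwise product with the kernel and sum: 3·3 + 2·3 + 5·2 + 1·1 + -1·-2 + -2·3 + -5·1.

17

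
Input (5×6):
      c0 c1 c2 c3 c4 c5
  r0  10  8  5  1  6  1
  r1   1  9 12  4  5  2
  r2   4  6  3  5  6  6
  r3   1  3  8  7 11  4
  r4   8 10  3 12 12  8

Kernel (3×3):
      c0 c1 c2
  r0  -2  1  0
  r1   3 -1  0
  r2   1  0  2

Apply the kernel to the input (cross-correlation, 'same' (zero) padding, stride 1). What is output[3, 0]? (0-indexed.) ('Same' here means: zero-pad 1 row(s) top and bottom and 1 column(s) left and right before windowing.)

The receptive field on the zero-padded input at this output position is [0 4 6 / 0 1 3 / 0 8 10]. Elementwise product with the kernel and sum: 0·-2 + 4·1 + 0·3 + 1·-1 + 0·1 + 10·2.

23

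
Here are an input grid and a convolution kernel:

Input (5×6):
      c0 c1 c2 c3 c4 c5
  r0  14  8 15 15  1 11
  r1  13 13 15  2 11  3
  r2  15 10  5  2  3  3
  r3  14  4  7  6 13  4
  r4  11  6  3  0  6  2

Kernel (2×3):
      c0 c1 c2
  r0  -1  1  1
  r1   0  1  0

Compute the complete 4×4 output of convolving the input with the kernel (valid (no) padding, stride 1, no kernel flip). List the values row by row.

Output[0,0]: The receptive field on the input at this output position is [14 8 15 / 13 13 15]. Elementwise product with the kernel and sum: 14·-1 + 8·1 + 15·1 + 13·1.

22 37 3 8
25 9 0 15
4 4 6 17
3 12 12 17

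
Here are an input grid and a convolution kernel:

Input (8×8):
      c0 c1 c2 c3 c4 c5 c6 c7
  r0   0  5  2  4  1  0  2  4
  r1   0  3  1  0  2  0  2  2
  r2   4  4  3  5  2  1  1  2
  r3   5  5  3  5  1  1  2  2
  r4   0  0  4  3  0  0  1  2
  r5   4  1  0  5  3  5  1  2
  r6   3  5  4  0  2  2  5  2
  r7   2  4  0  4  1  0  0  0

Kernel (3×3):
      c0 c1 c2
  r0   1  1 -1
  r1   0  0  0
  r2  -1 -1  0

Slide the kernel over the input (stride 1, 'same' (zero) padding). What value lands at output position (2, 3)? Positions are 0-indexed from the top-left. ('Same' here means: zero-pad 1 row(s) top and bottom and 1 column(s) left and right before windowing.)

The receptive field on the zero-padded input at this output position is [1 0 2 / 3 5 2 / 3 5 1]. Elementwise product with the kernel and sum: 1·1 + 0·1 + 2·-1 + 3·-1 + 5·-1.

-9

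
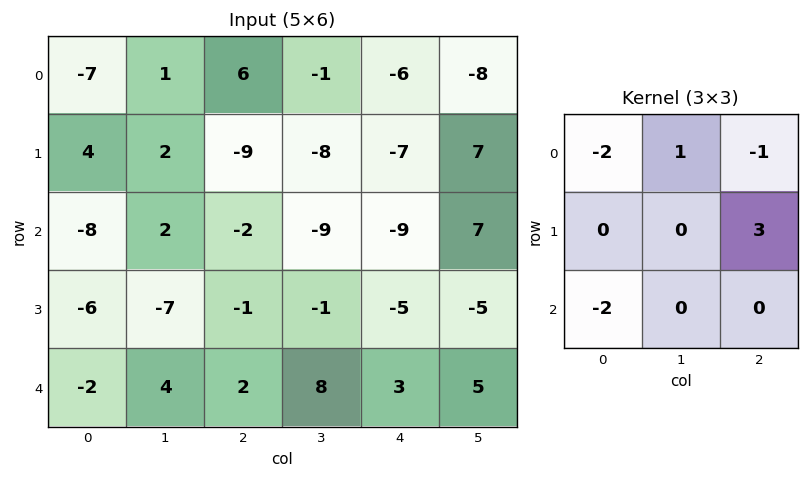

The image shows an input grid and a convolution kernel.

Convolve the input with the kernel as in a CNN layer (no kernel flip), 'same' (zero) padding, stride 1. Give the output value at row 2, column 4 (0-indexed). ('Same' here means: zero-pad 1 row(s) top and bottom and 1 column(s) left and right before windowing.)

25

The receptive field on the zero-padded input at this output position is [-8 -7 7 / -9 -9 7 / -1 -5 -5]. Elementwise product with the kernel and sum: -8·-2 + -7·1 + 7·-1 + 7·3 + -1·-2.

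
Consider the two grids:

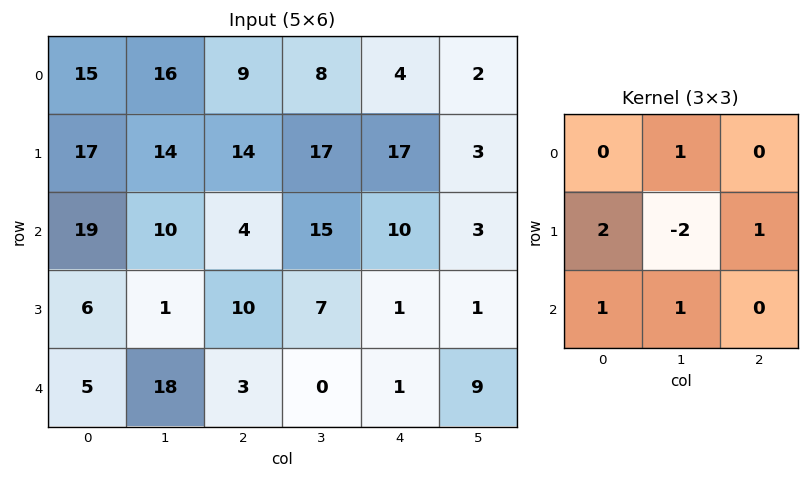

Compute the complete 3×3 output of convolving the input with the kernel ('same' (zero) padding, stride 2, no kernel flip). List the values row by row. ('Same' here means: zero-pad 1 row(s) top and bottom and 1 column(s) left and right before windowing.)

Output[0,0]: The receptive field on the zero-padded input at this output position is [0 0 0 / 0 15 16 / 0 17 14]. Elementwise product with the kernel and sum: 0·1 + 0·2 + 15·-2 + 16·1 + 0·1 + 17·1.
Output[0,1]: The receptive field on the zero-padded input at this output position is [0 0 0 / 16 9 8 / 14 14 17]. Elementwise product with the kernel and sum: 0·1 + 16·2 + 9·-2 + 8·1 + 14·1 + 14·1.

3 50 44
-5 52 38
14 40 8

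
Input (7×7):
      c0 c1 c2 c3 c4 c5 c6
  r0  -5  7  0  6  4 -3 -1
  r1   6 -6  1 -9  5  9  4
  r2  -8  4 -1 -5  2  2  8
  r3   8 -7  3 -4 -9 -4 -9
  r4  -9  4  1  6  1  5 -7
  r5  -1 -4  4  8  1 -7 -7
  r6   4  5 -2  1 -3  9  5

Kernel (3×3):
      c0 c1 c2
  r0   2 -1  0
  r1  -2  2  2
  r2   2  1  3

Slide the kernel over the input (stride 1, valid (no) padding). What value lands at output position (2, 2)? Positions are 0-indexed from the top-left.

The receptive field on the input at this output position is [-1 -5 2 / 3 -4 -9 / 1 6 1]. Elementwise product with the kernel and sum: -1·2 + -5·-1 + 3·-2 + -4·2 + -9·2 + 1·2 + 6·1 + 1·3.

-18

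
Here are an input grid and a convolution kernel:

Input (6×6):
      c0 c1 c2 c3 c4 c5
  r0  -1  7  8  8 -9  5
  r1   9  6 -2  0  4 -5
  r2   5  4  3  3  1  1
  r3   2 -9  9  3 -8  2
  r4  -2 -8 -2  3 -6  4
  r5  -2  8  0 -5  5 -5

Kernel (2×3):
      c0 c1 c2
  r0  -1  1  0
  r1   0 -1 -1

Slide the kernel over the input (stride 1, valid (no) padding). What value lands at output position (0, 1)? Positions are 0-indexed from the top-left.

The receptive field on the input at this output position is [7 8 8 / 6 -2 0]. Elementwise product with the kernel and sum: 7·-1 + 8·1 + -2·-1 + 0·-1.

3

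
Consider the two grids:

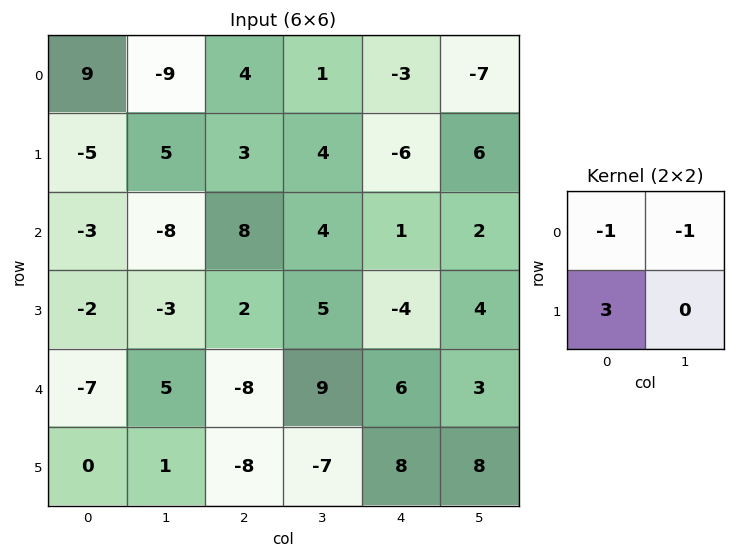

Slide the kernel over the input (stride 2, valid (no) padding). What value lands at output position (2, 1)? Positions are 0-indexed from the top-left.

The receptive field on the input at this output position is [-8 9 / -8 -7]. Elementwise product with the kernel and sum: -8·-1 + 9·-1 + -8·3.

-25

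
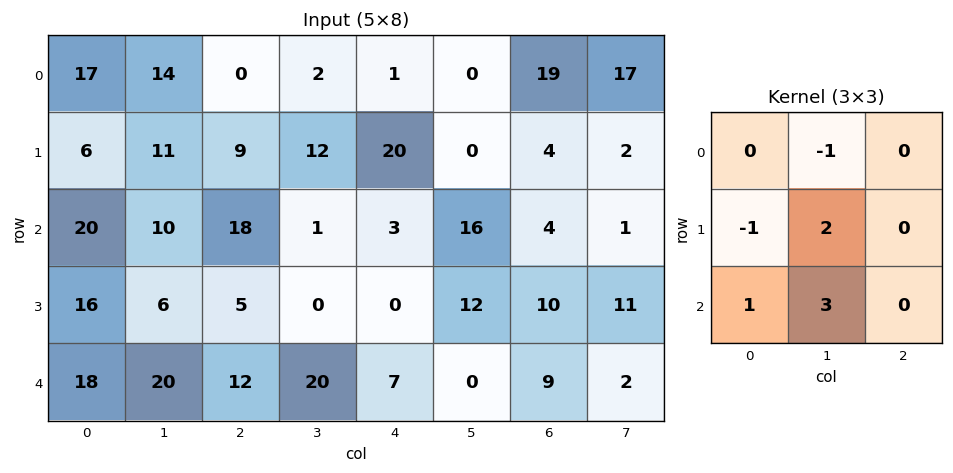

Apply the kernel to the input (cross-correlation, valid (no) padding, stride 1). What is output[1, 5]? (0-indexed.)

30

The receptive field on the input at this output position is [0 4 2 / 16 4 1 / 12 10 11]. Elementwise product with the kernel and sum: 4·-1 + 16·-1 + 4·2 + 12·1 + 10·3.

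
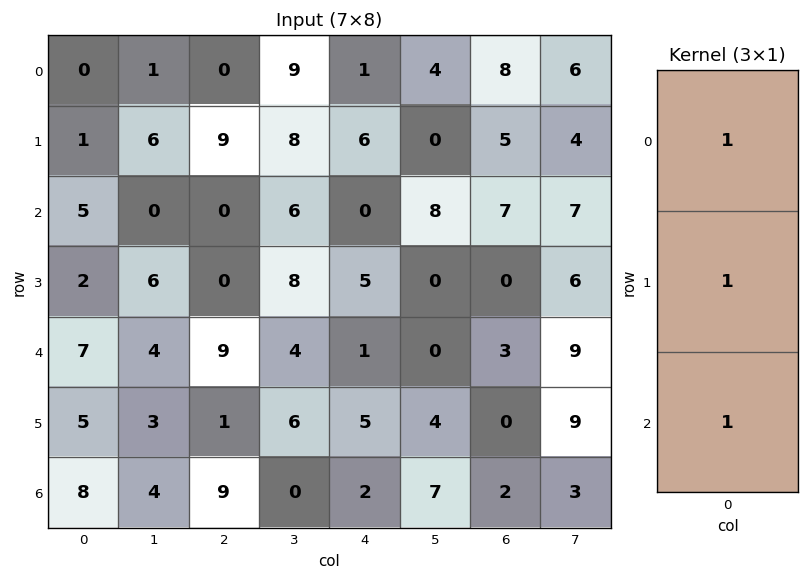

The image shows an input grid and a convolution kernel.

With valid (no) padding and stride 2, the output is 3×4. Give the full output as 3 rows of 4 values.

6 9 7 20
14 9 6 10
20 19 8 5

Output[0,0]: The receptive field on the input at this output position is [0 / 1 / 5]. Elementwise product with the kernel and sum: 0·1 + 1·1 + 5·1.
Output[0,1]: The receptive field on the input at this output position is [0 / 9 / 0]. Elementwise product with the kernel and sum: 0·1 + 9·1 + 0·1.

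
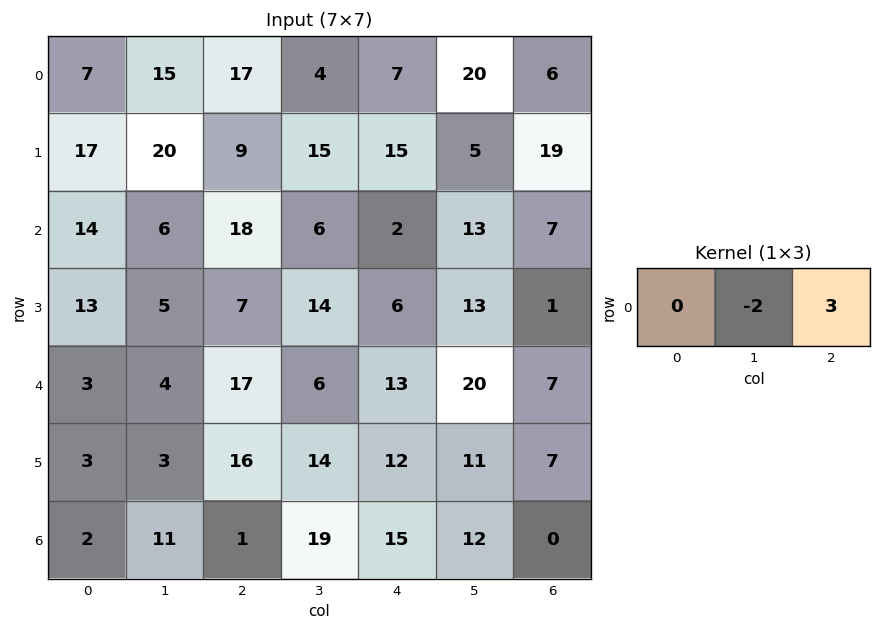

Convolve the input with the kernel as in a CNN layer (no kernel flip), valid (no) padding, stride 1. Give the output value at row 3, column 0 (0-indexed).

11

The receptive field on the input at this output position is [13 5 7]. Elementwise product with the kernel and sum: 5·-2 + 7·3.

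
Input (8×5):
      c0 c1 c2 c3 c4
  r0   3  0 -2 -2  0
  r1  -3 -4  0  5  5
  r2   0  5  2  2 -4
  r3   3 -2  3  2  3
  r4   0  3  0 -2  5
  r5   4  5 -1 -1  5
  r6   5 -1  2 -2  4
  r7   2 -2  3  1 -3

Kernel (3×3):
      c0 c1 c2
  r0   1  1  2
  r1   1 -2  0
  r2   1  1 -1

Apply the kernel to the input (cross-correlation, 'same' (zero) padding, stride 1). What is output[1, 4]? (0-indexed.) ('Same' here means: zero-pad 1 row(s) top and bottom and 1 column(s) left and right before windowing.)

The receptive field on the zero-padded input at this output position is [-2 0 0 / 5 5 0 / 2 -4 0]. Elementwise product with the kernel and sum: -2·1 + 0·1 + 0·2 + 5·1 + 5·-2 + 2·1 + -4·1 + 0·-1.

-9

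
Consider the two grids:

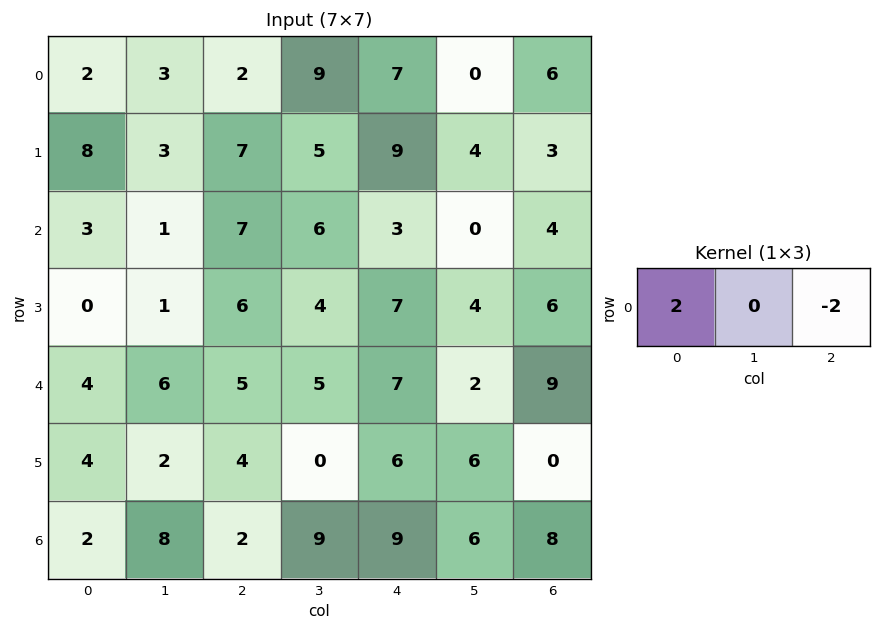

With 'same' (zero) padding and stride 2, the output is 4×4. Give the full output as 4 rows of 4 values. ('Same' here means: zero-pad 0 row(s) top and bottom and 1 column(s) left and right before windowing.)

Output[0,0]: The receptive field on the zero-padded input at this output position is [0 2 3]. Elementwise product with the kernel and sum: 0·2 + 3·-2.

-6 -12 18 0
-2 -10 12 0
-12 2 6 4
-16 -2 6 12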